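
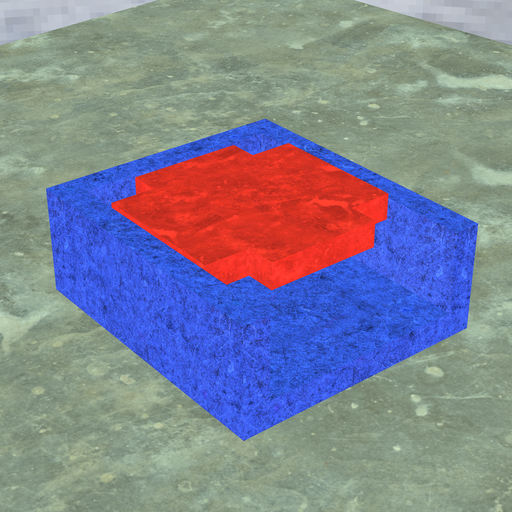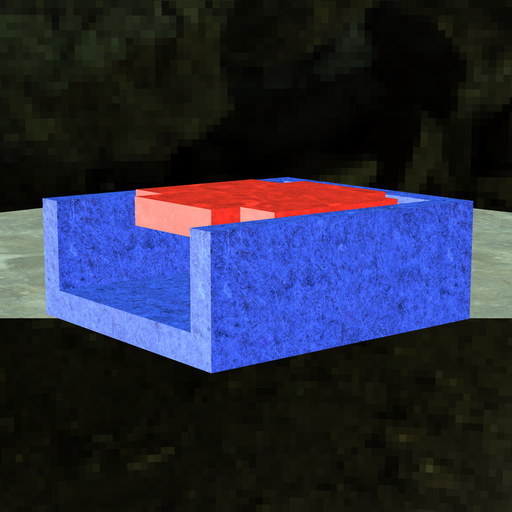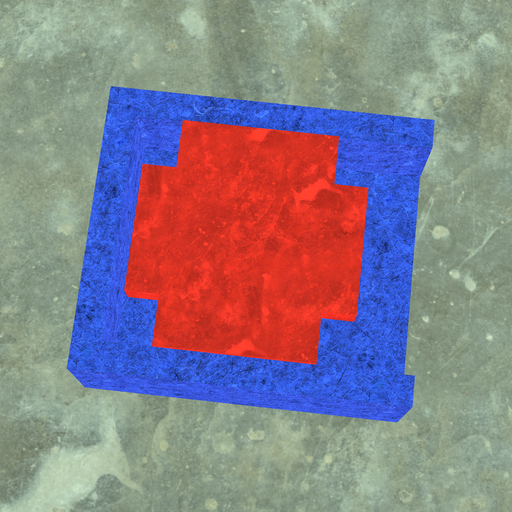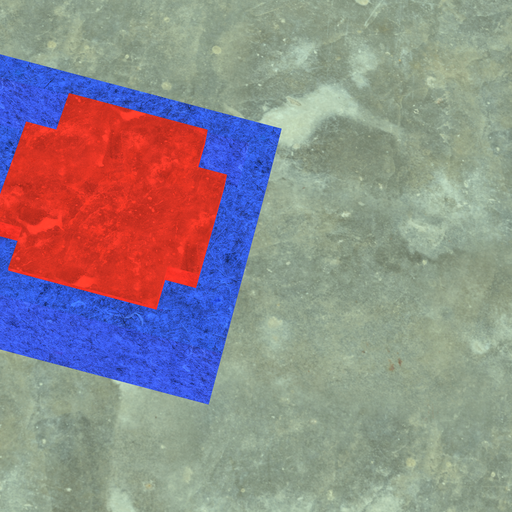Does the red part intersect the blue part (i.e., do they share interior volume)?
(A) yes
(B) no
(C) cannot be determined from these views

(B) no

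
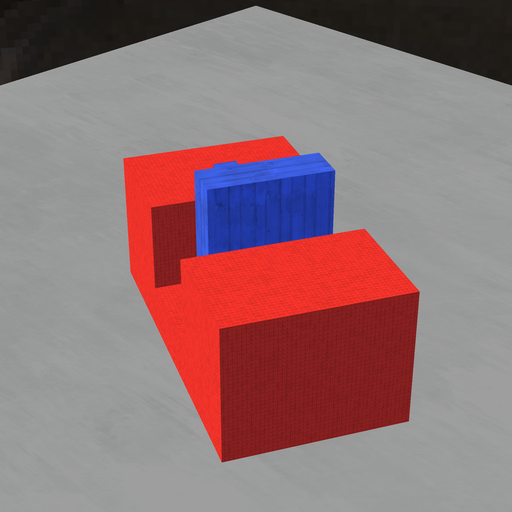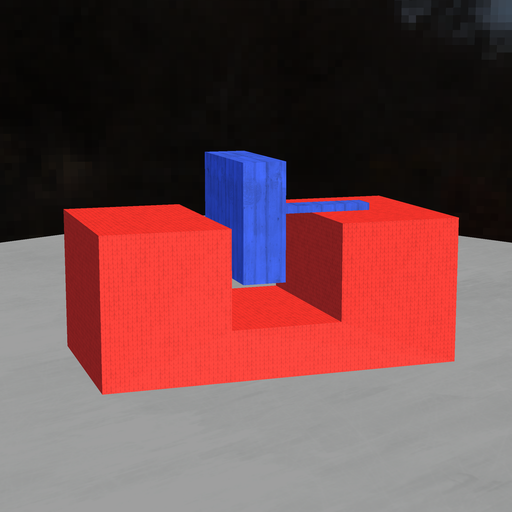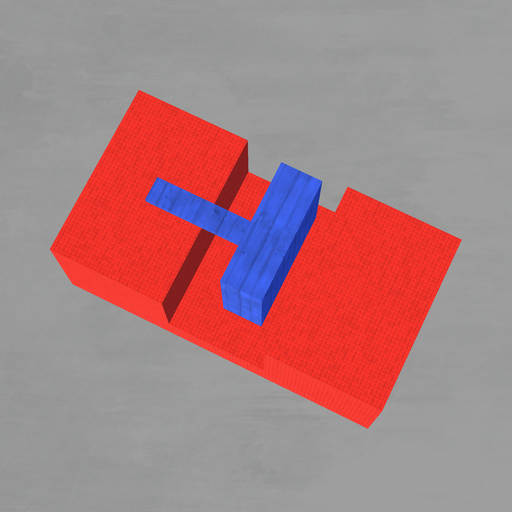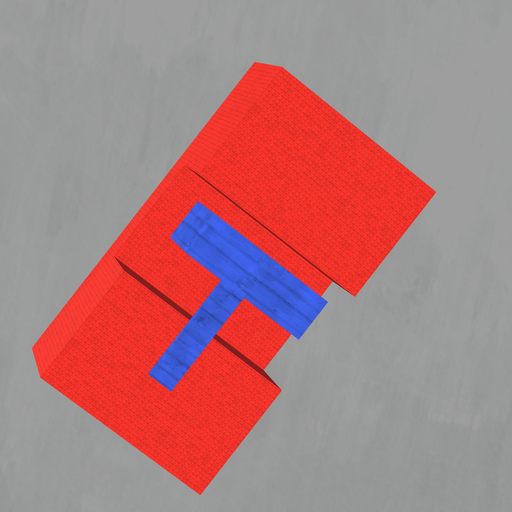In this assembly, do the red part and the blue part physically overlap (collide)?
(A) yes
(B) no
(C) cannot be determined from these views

(B) no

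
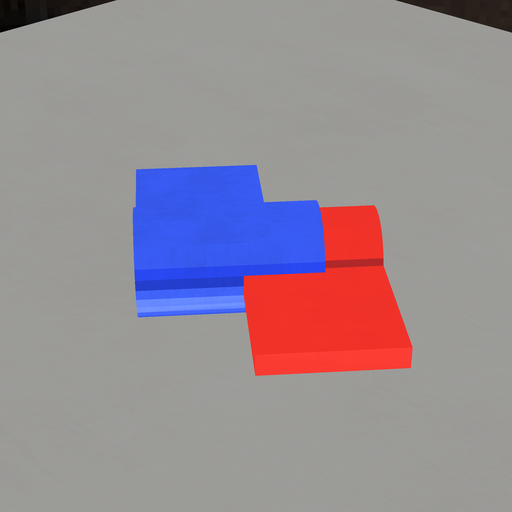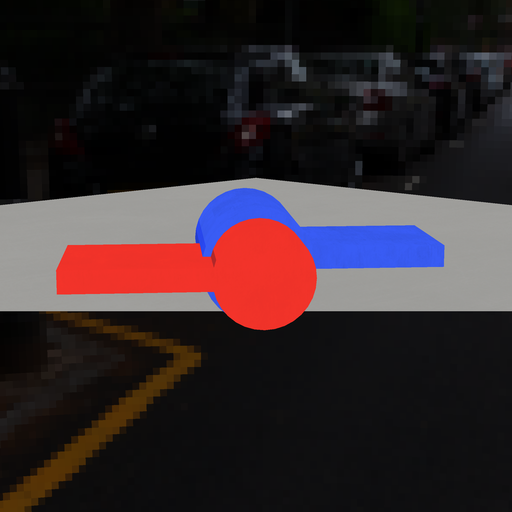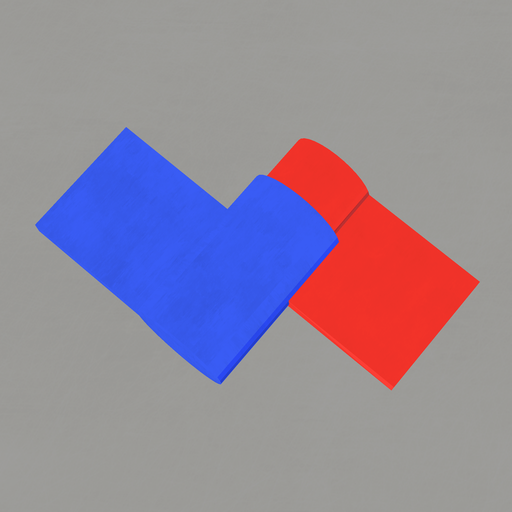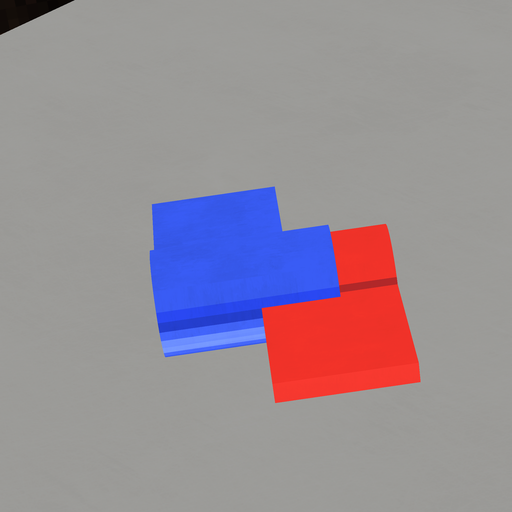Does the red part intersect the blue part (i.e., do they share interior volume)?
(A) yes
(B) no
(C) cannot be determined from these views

(A) yes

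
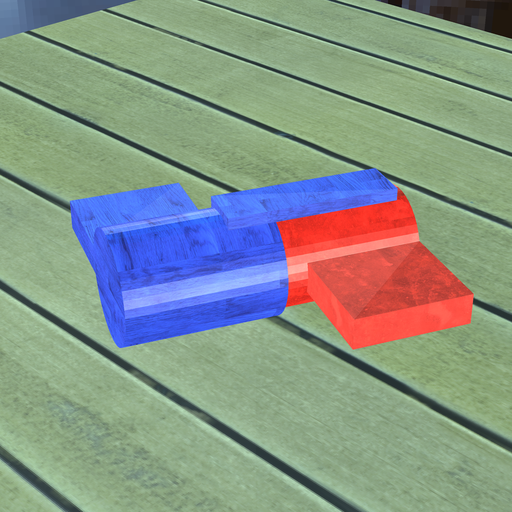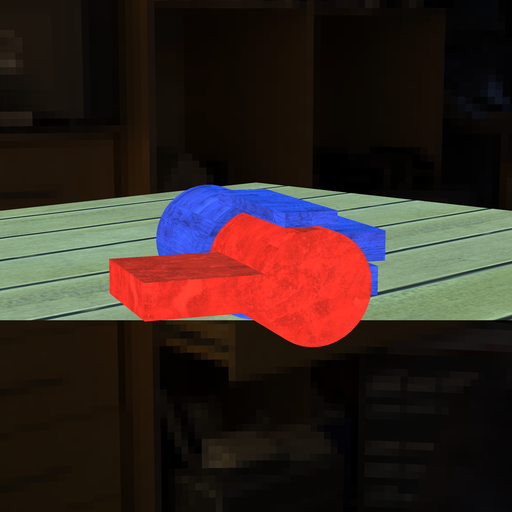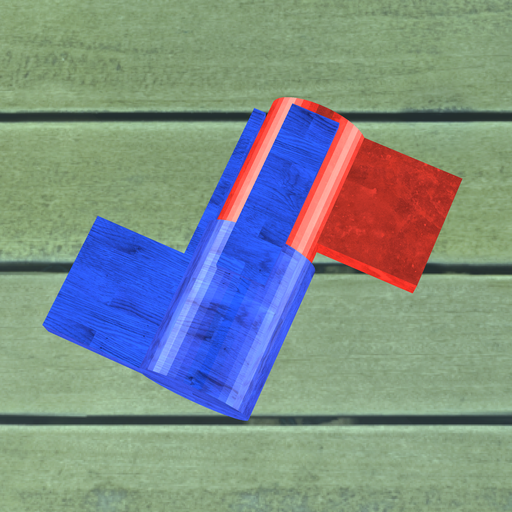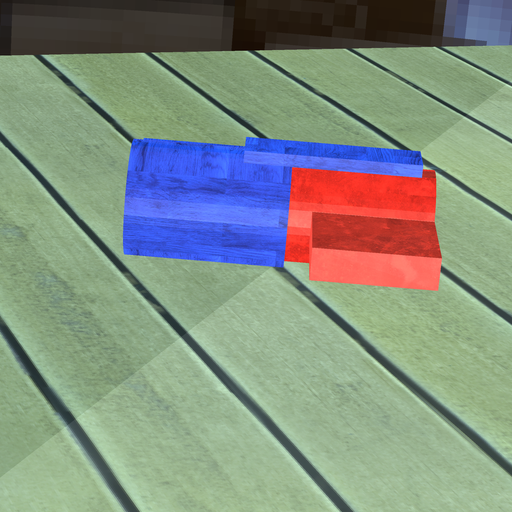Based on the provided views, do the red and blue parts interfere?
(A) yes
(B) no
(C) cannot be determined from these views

(A) yes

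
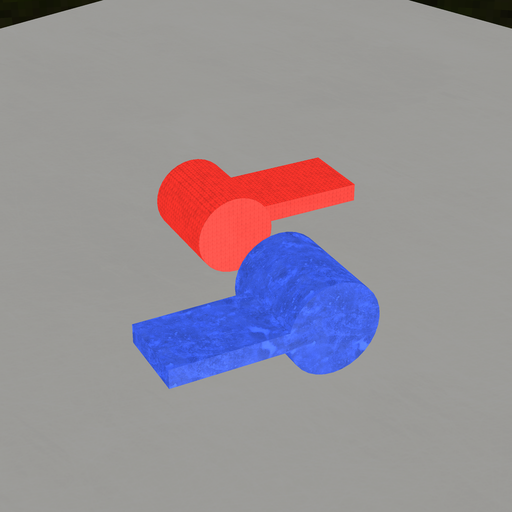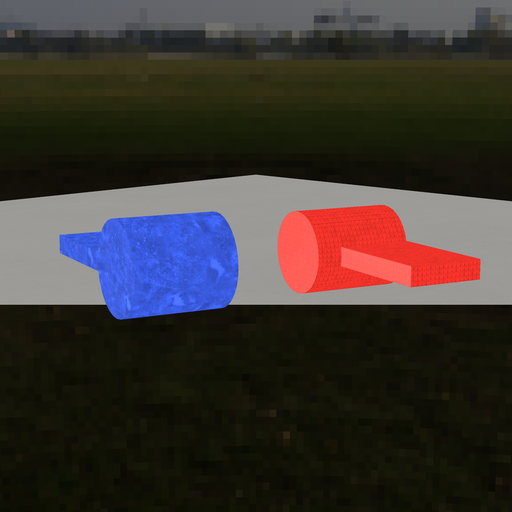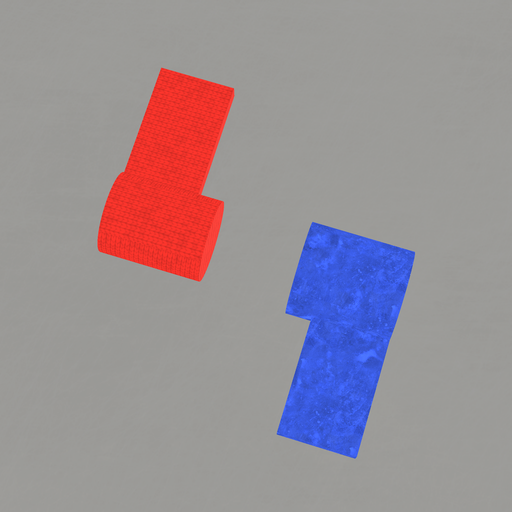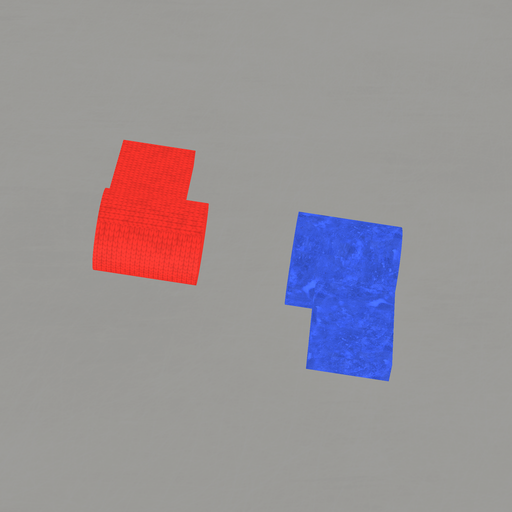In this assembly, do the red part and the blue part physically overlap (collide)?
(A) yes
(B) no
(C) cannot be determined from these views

(B) no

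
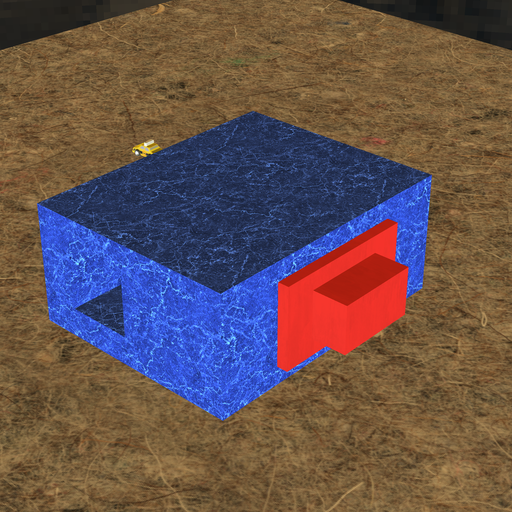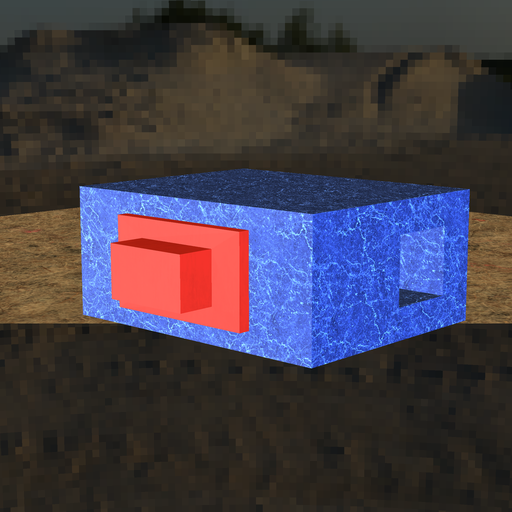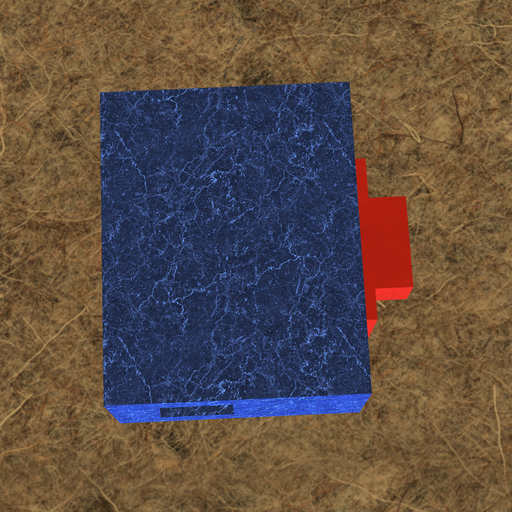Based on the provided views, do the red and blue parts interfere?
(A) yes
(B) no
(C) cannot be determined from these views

(C) cannot be determined from these views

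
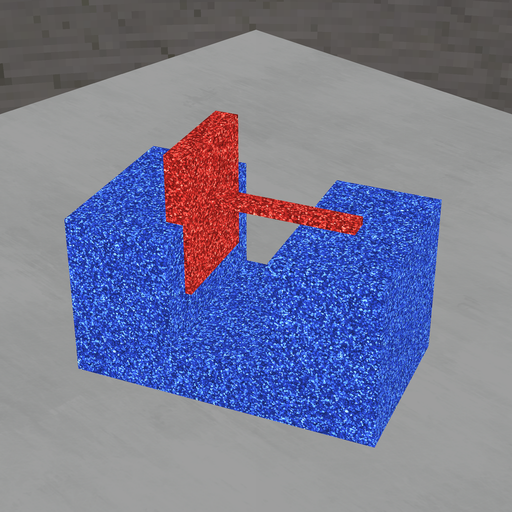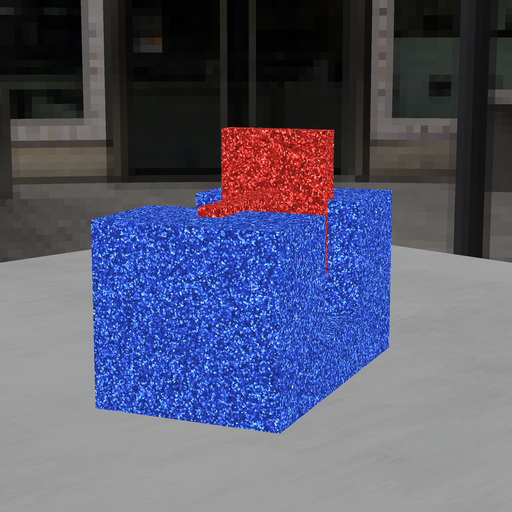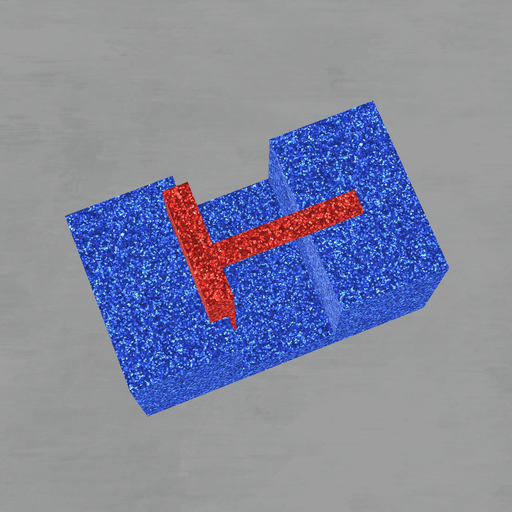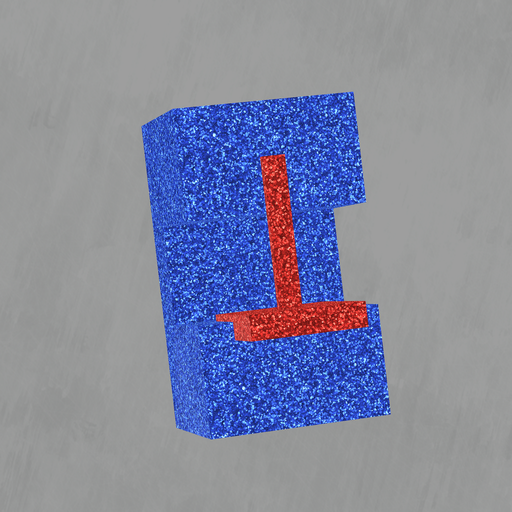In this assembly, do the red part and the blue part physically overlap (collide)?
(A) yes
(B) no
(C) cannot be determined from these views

(A) yes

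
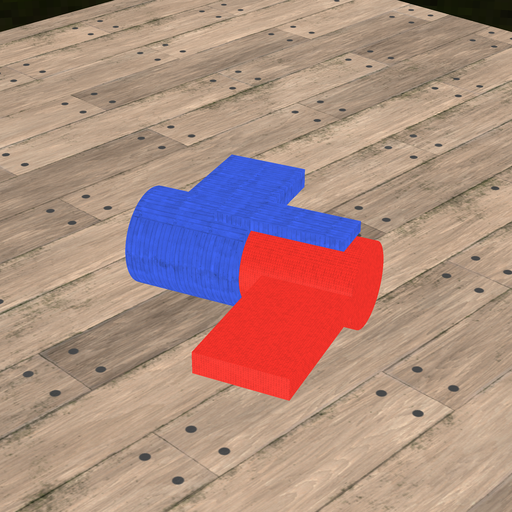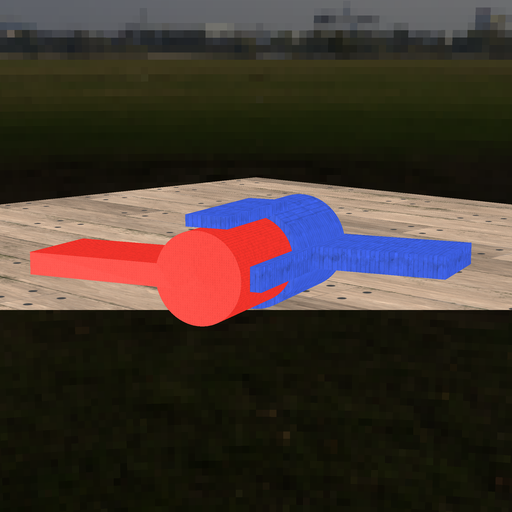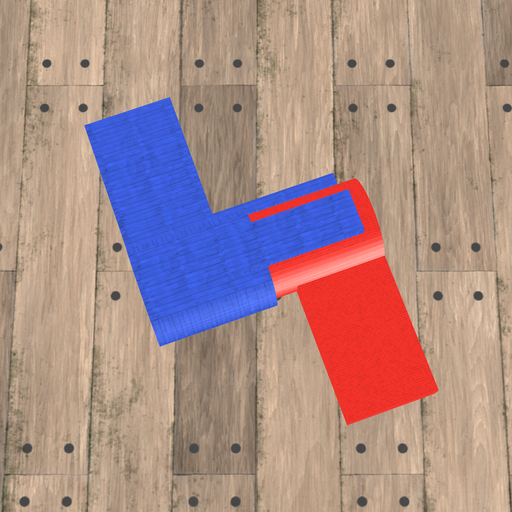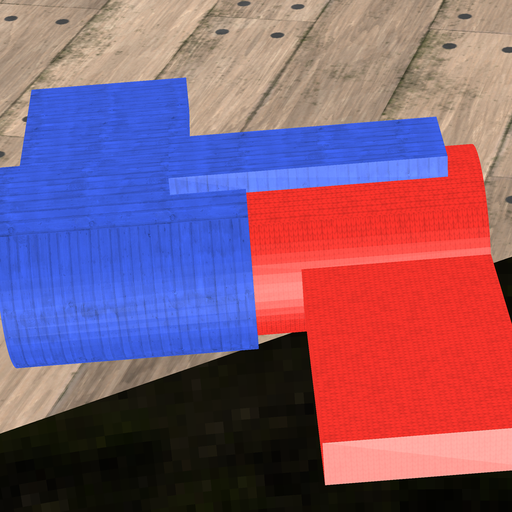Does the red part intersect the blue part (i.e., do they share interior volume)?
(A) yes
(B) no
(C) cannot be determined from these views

(A) yes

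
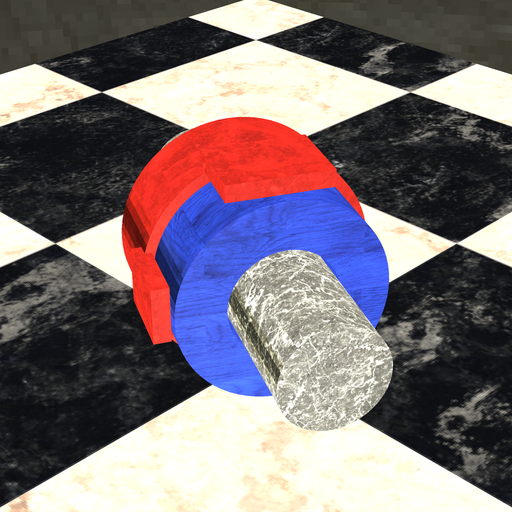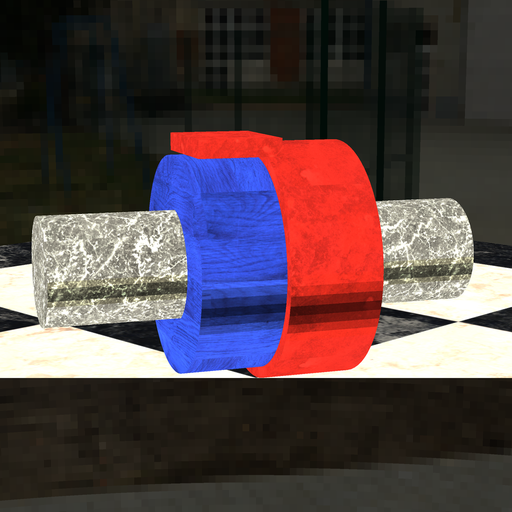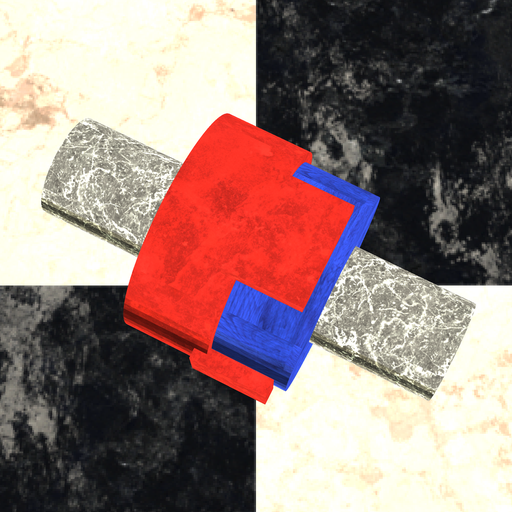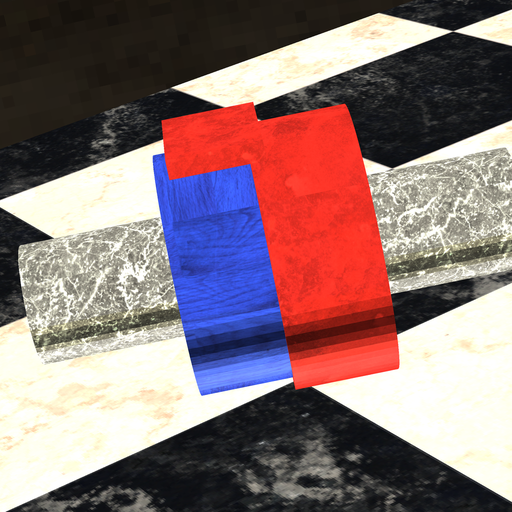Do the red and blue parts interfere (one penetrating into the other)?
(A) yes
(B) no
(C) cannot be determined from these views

(A) yes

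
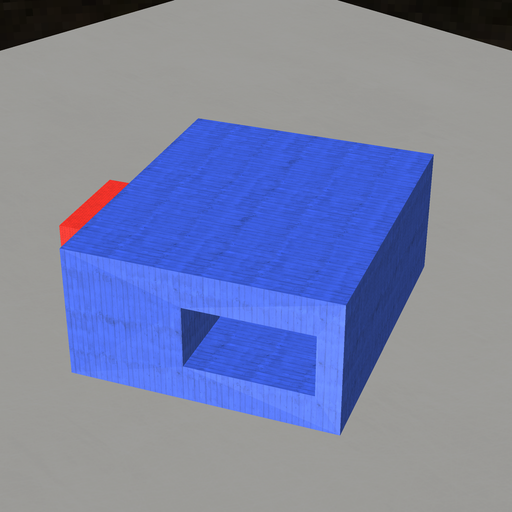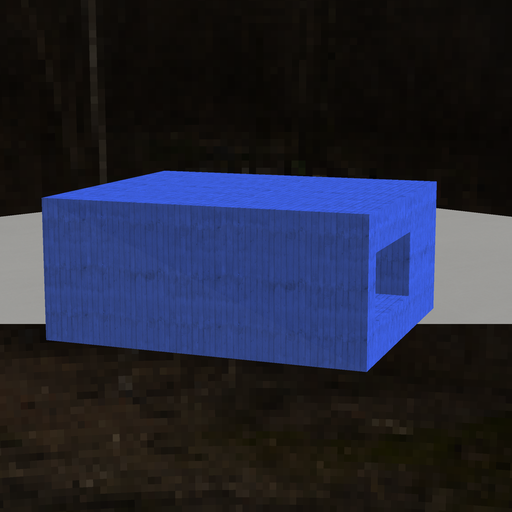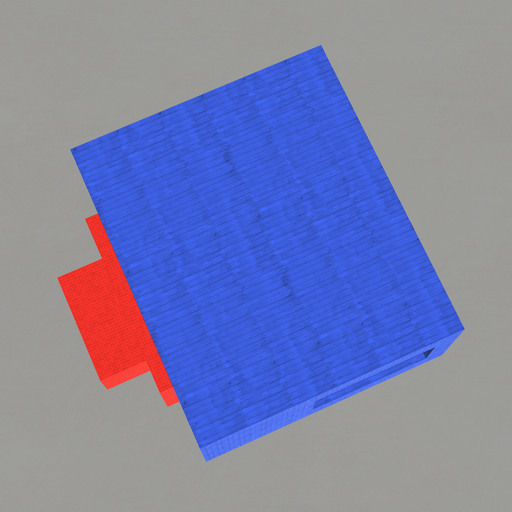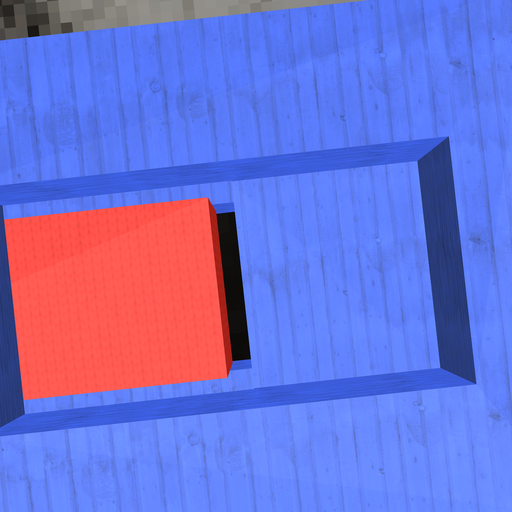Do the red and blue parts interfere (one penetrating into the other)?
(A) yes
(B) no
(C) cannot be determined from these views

(B) no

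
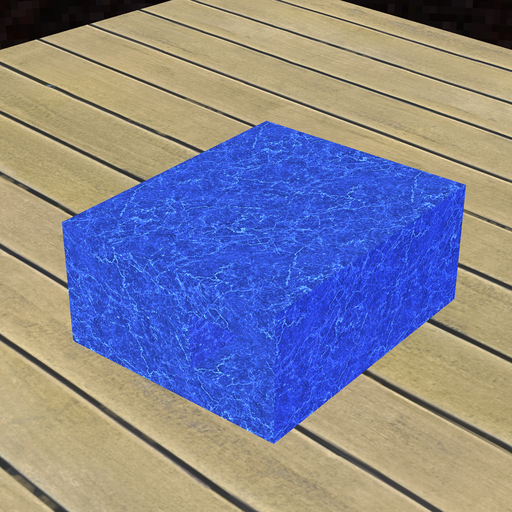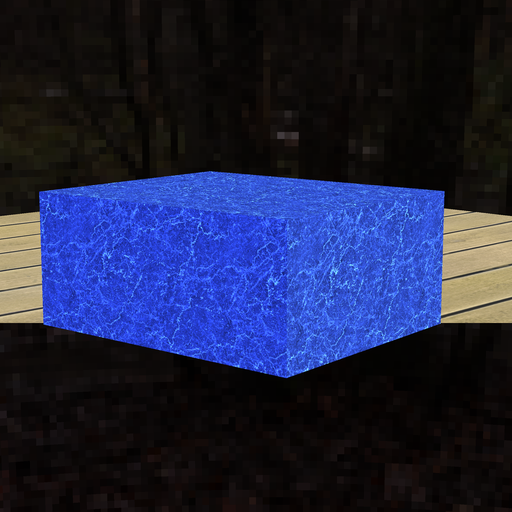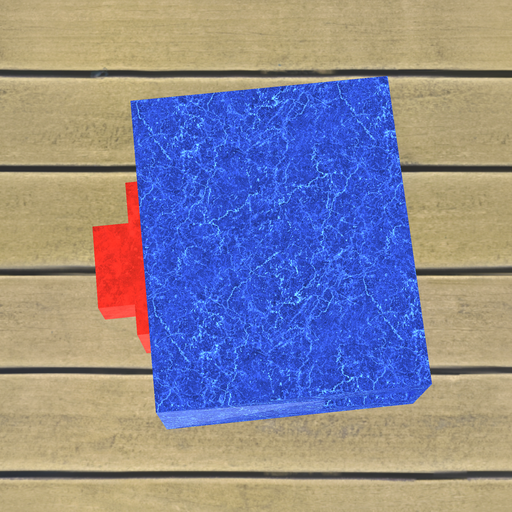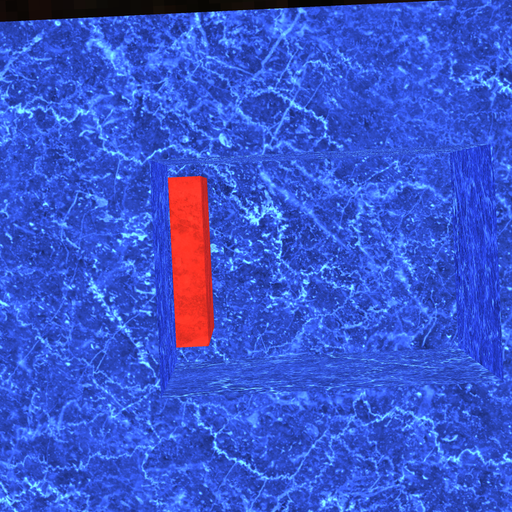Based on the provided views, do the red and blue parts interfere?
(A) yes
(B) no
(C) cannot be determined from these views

(B) no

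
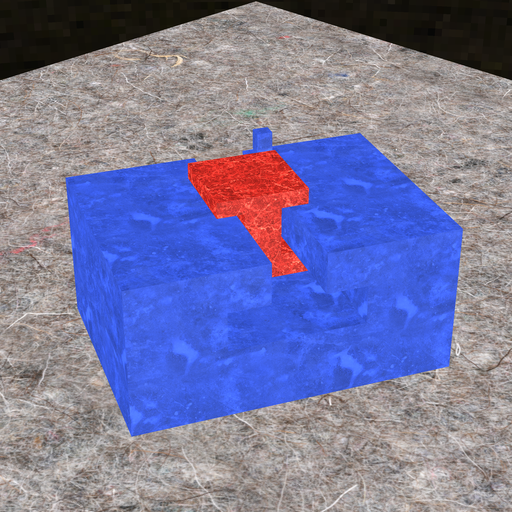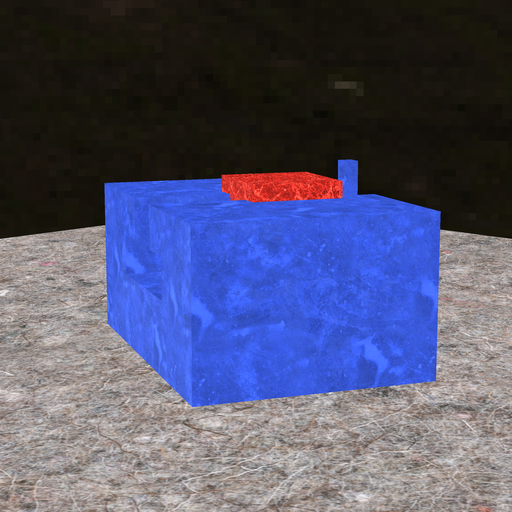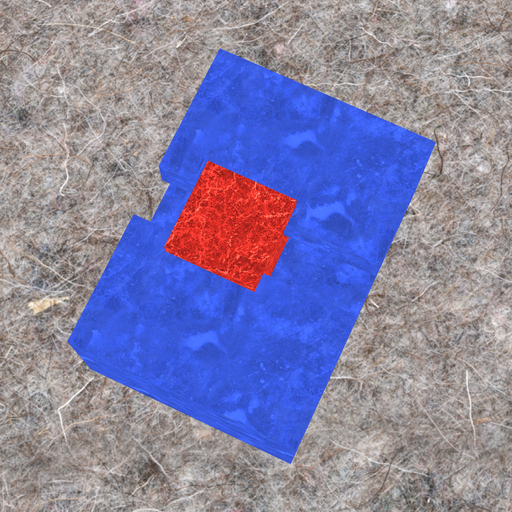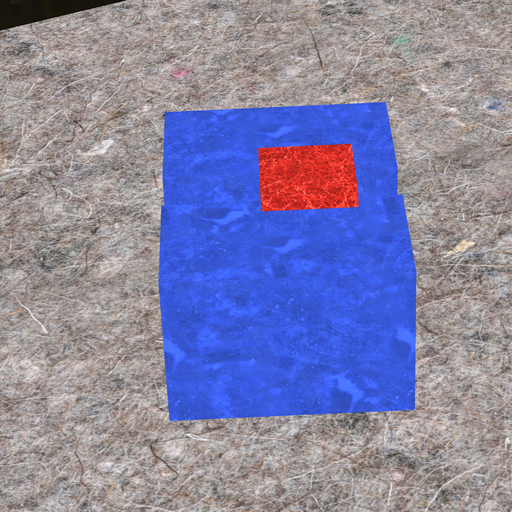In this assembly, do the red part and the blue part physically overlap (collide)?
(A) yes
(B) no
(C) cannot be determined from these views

(B) no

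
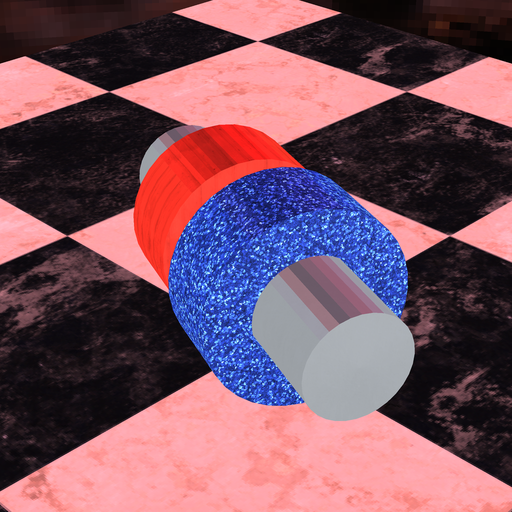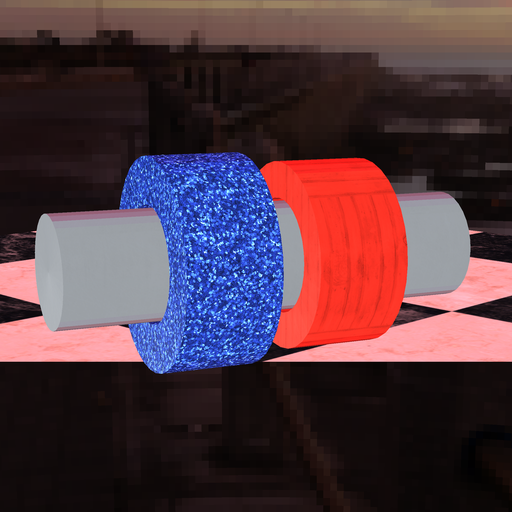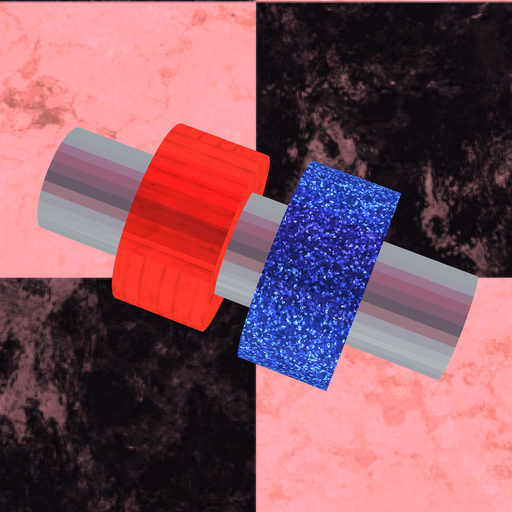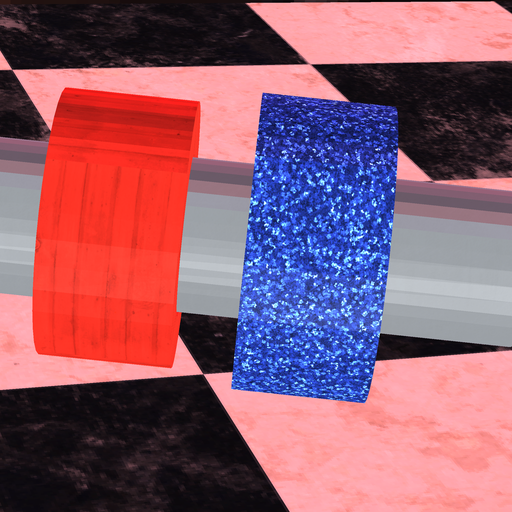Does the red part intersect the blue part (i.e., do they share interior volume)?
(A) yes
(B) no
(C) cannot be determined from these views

(B) no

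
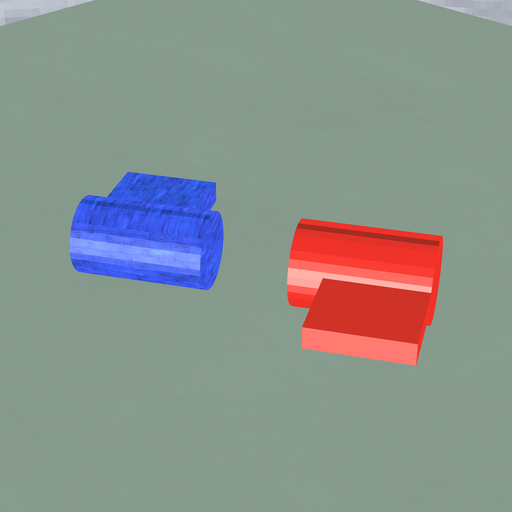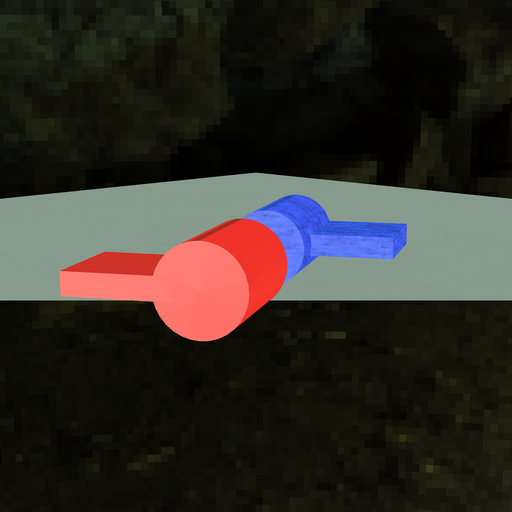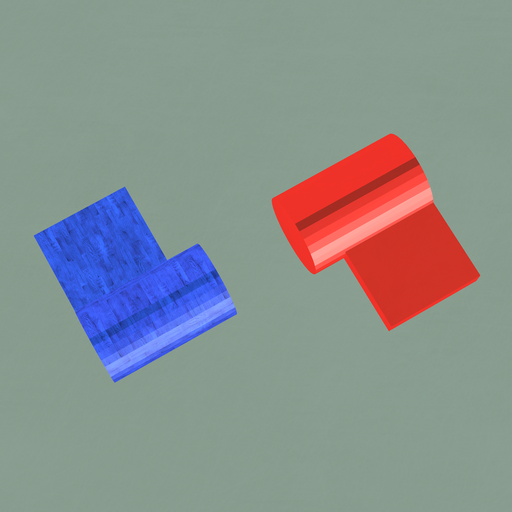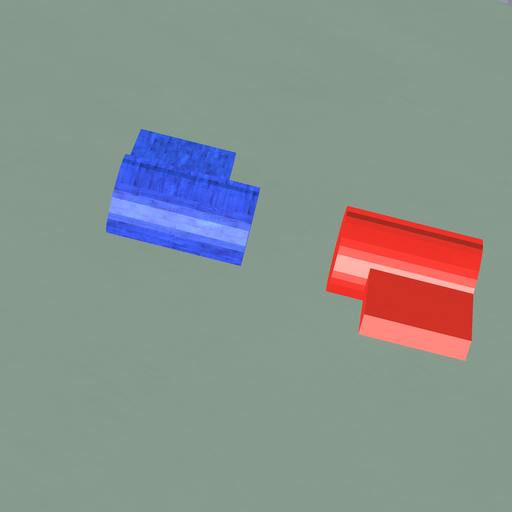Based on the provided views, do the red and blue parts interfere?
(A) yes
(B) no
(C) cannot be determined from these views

(B) no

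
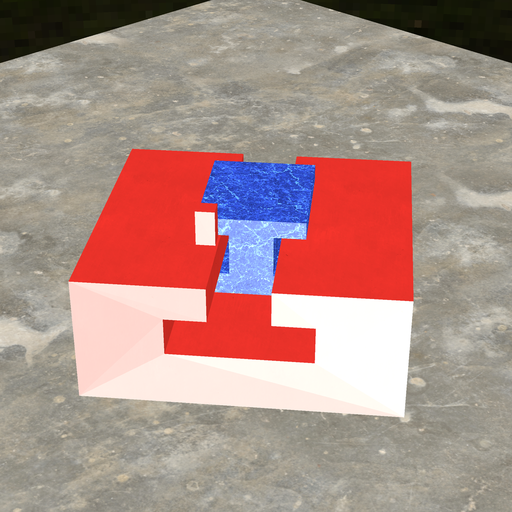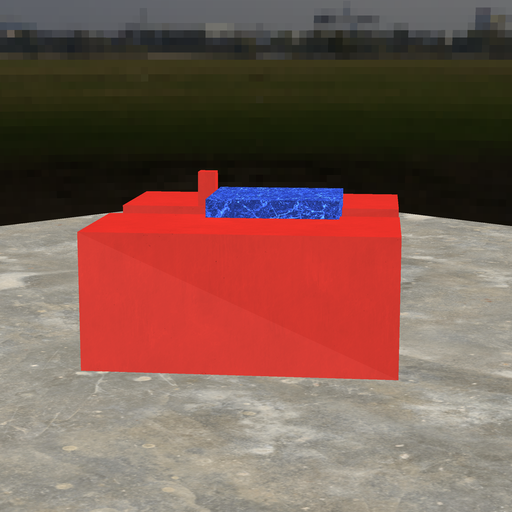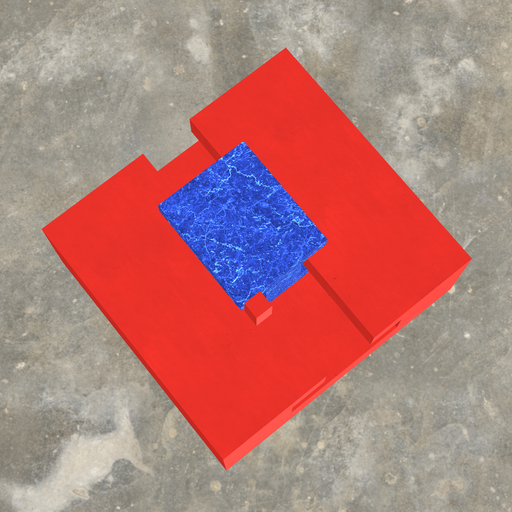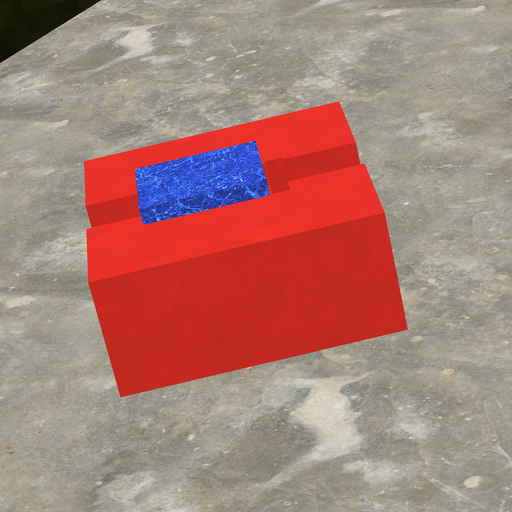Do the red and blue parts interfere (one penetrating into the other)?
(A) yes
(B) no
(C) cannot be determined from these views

(B) no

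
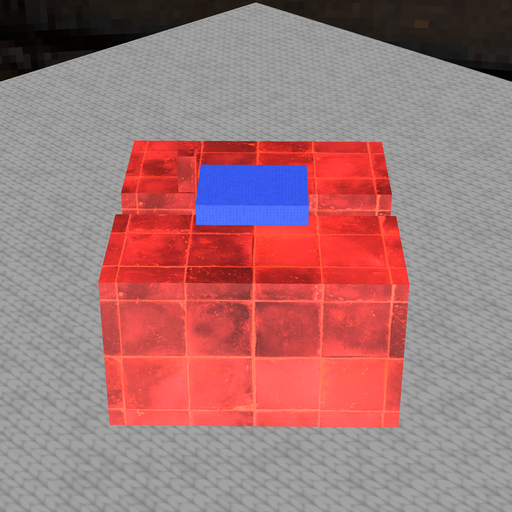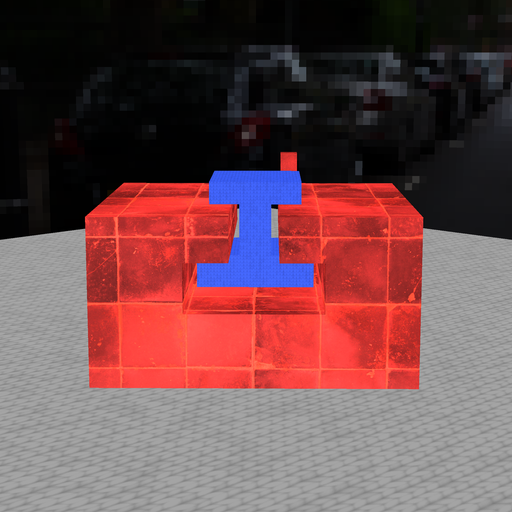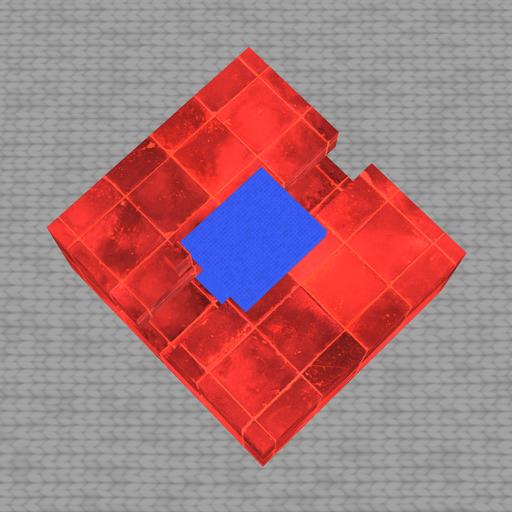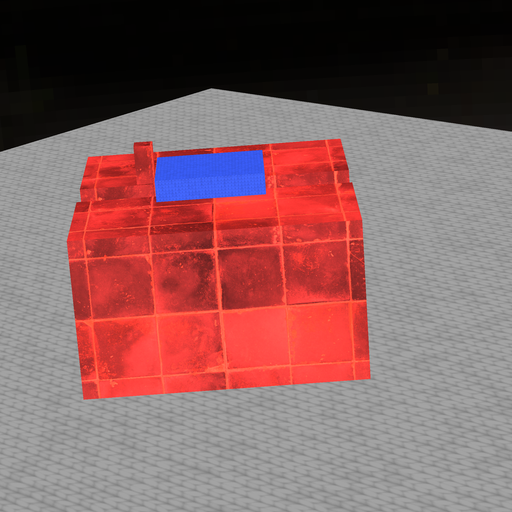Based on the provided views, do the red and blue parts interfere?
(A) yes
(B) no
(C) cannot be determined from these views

(B) no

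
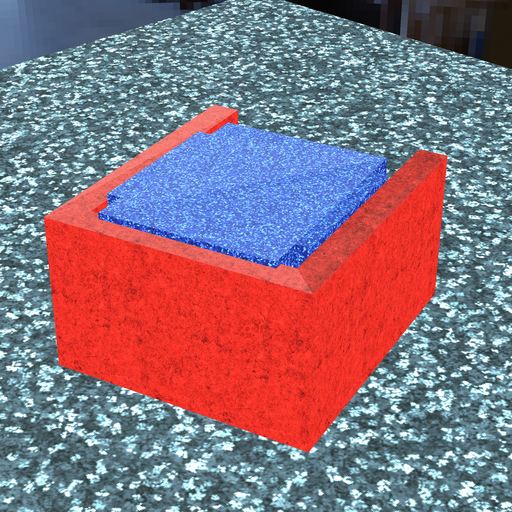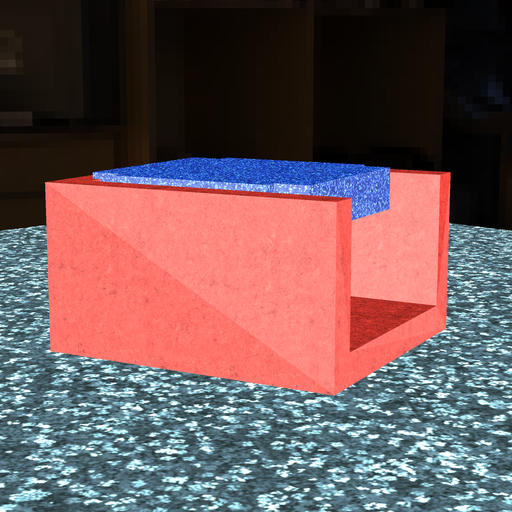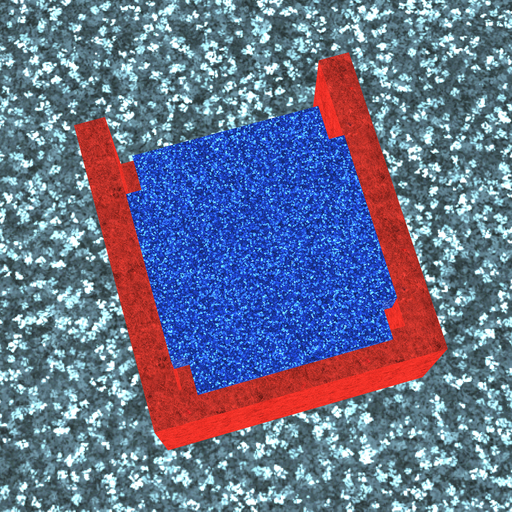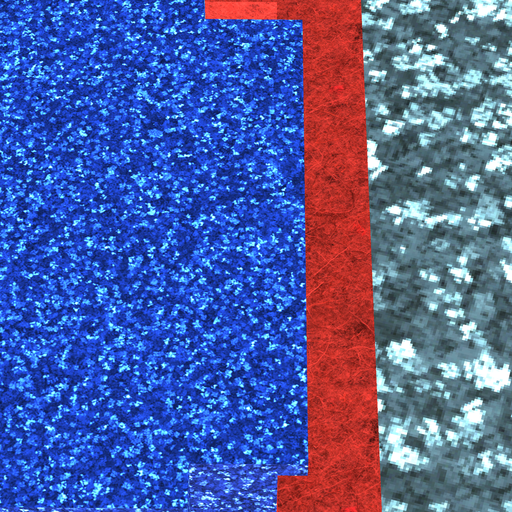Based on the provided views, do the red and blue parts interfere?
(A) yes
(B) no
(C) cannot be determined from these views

(A) yes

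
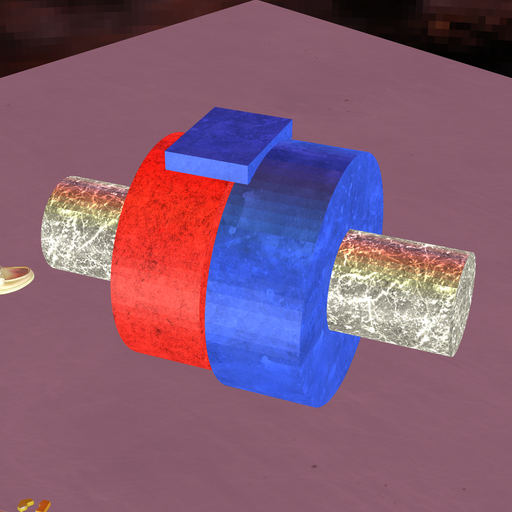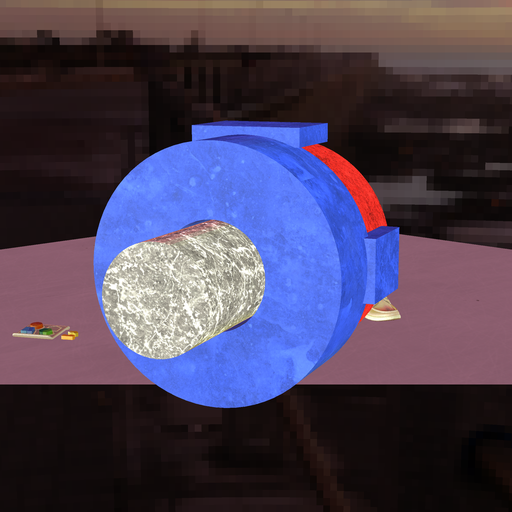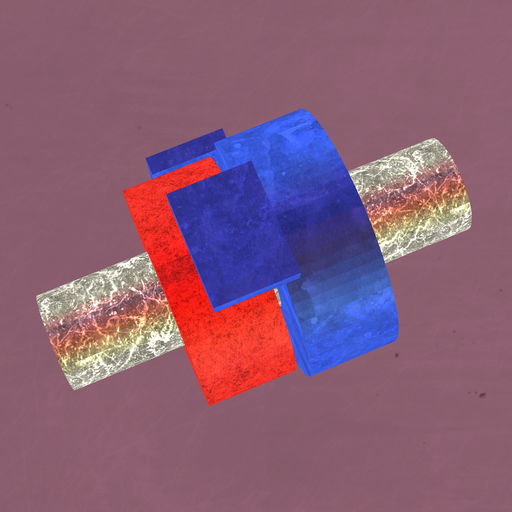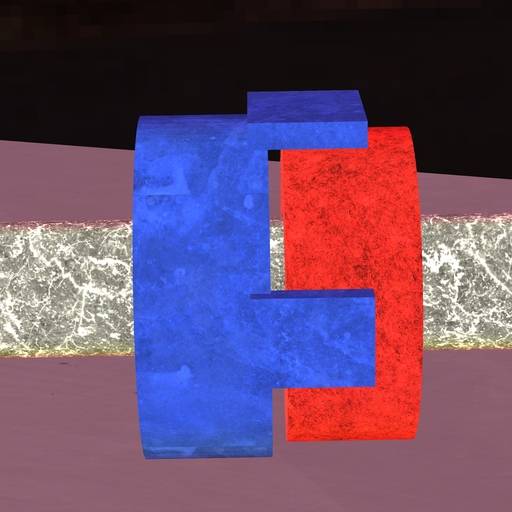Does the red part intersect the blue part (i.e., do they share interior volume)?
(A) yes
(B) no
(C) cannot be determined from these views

(B) no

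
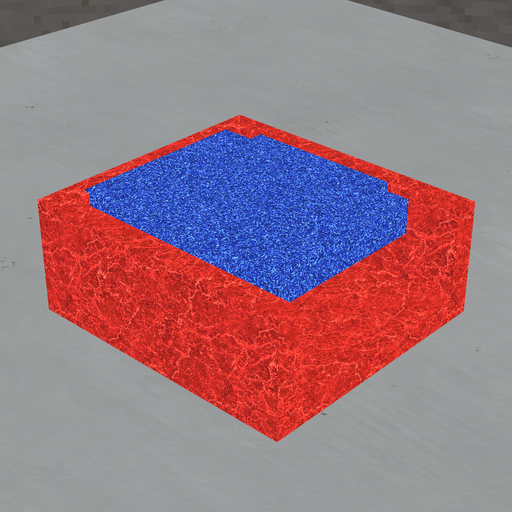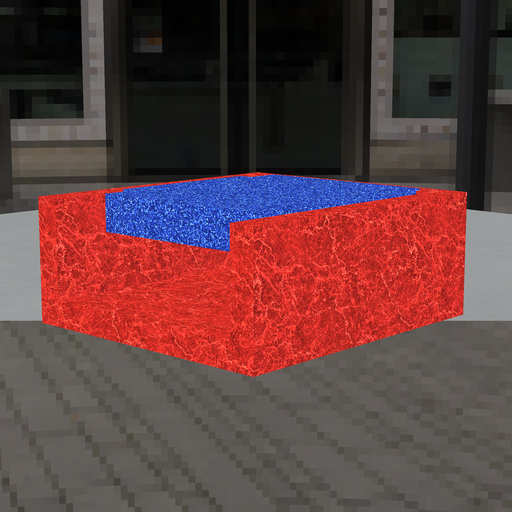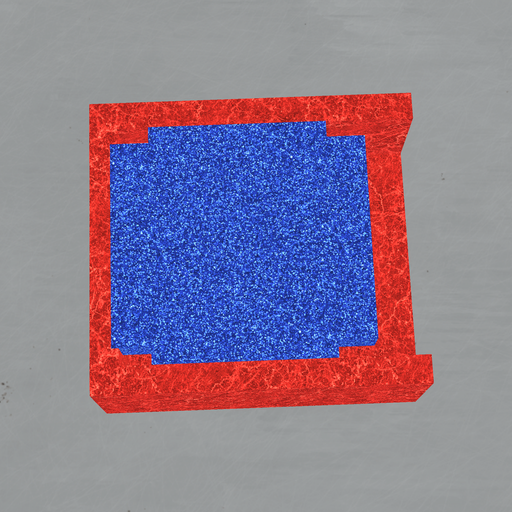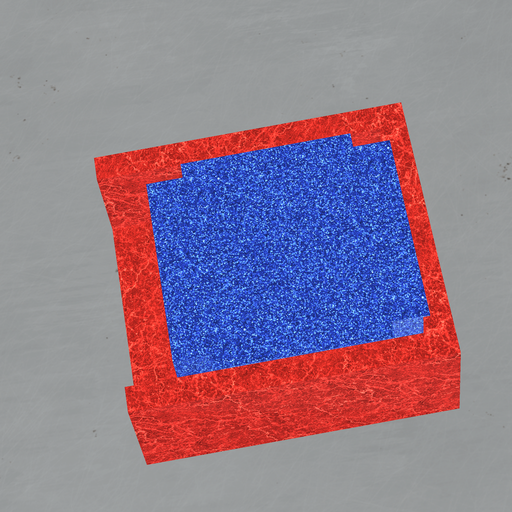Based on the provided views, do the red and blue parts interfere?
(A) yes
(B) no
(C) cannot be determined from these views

(A) yes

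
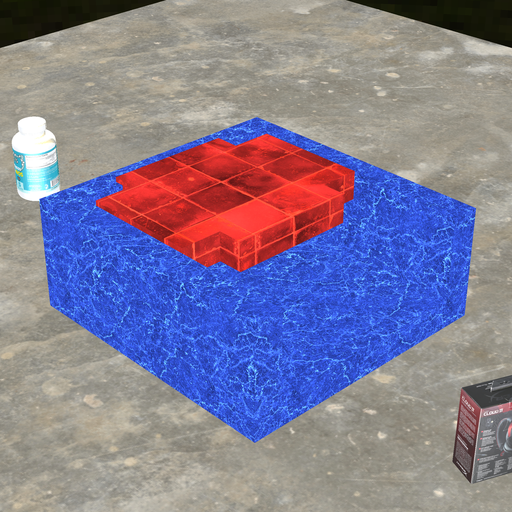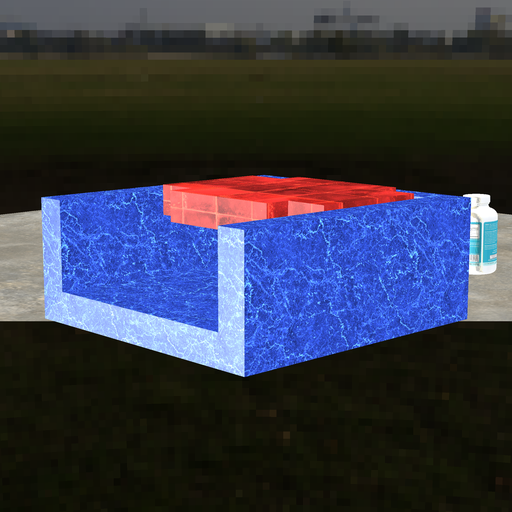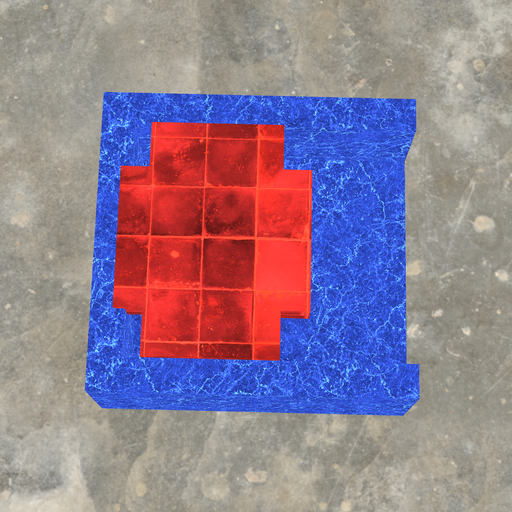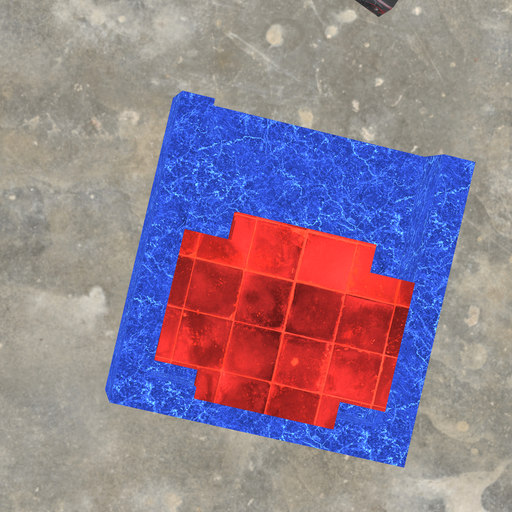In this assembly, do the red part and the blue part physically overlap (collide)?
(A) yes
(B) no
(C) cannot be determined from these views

(A) yes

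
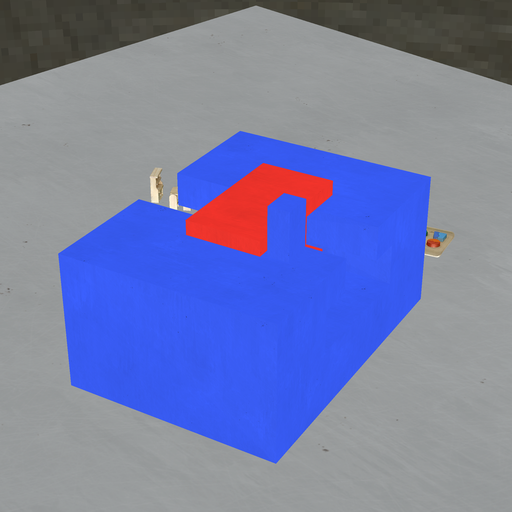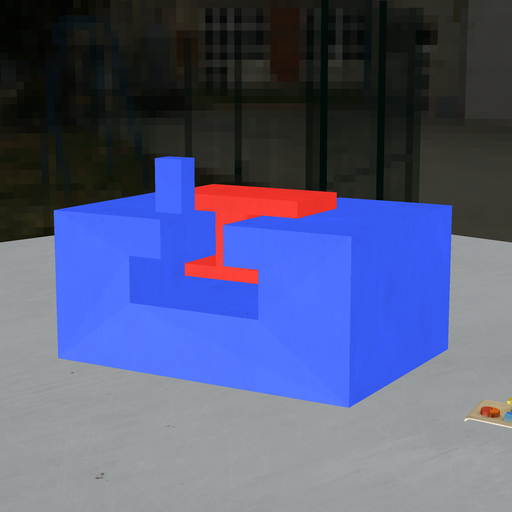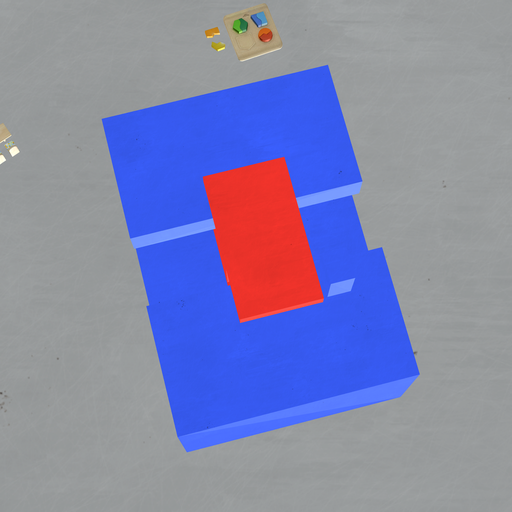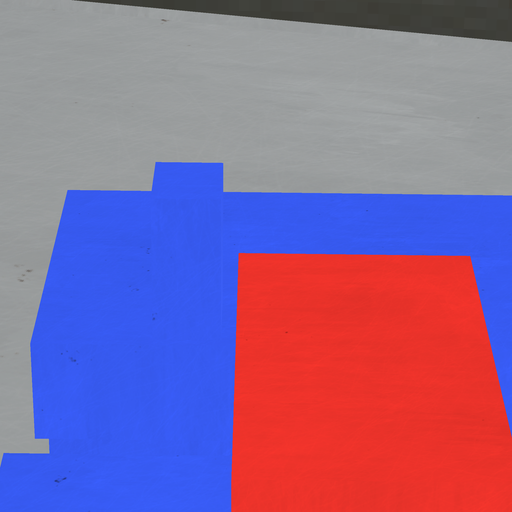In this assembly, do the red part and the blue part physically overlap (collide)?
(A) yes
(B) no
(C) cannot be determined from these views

(B) no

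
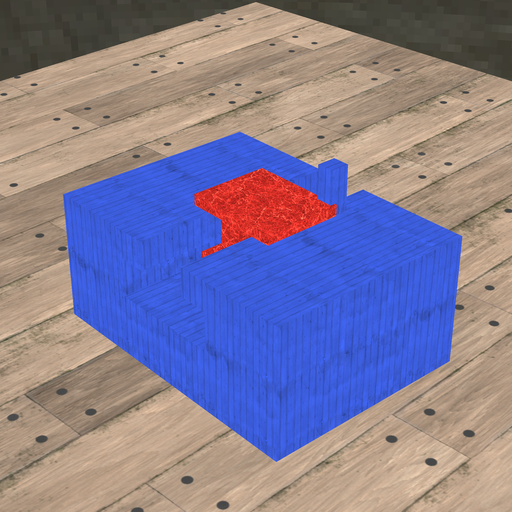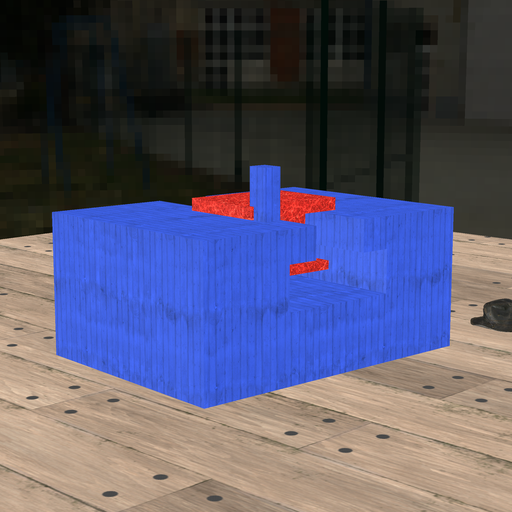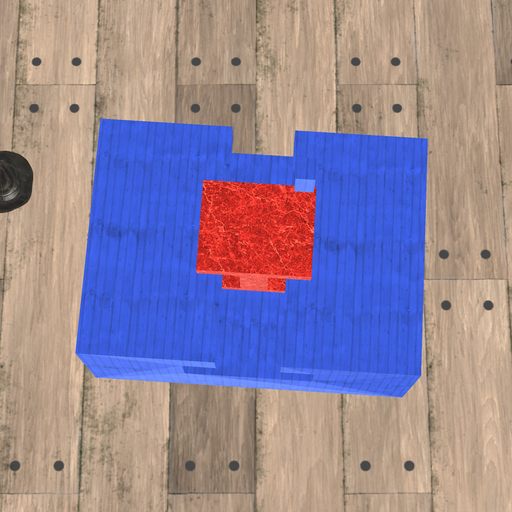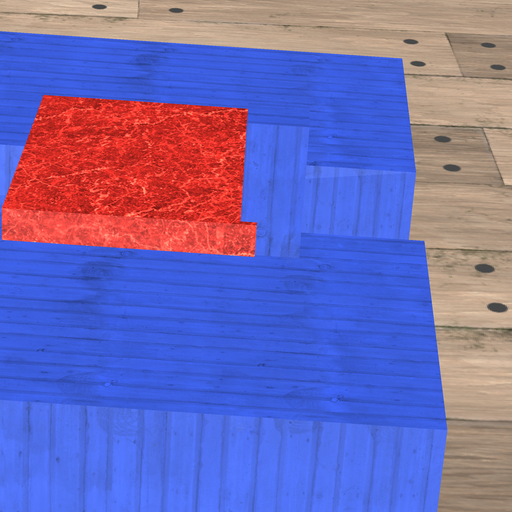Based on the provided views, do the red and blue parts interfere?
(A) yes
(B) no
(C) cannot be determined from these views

(A) yes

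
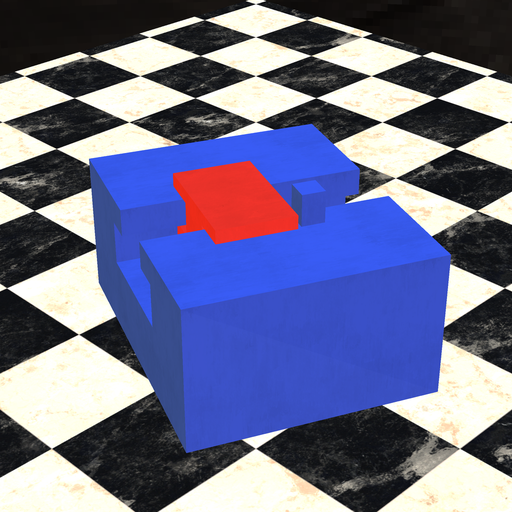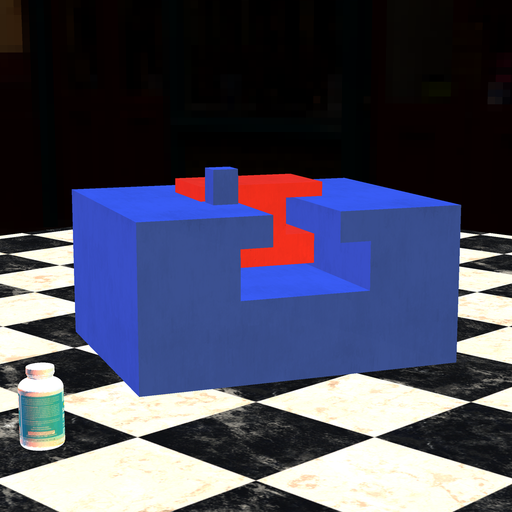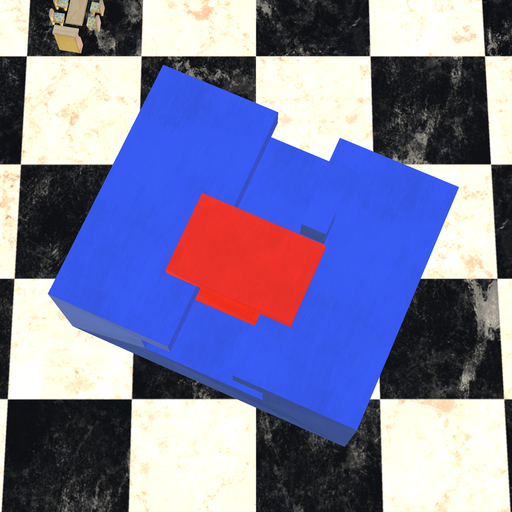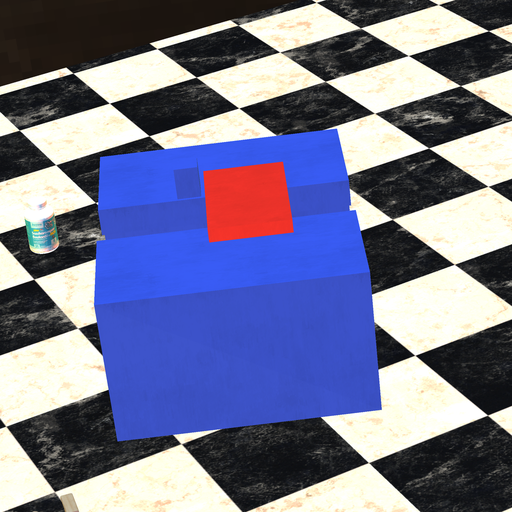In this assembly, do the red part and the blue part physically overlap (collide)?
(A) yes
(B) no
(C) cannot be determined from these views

(B) no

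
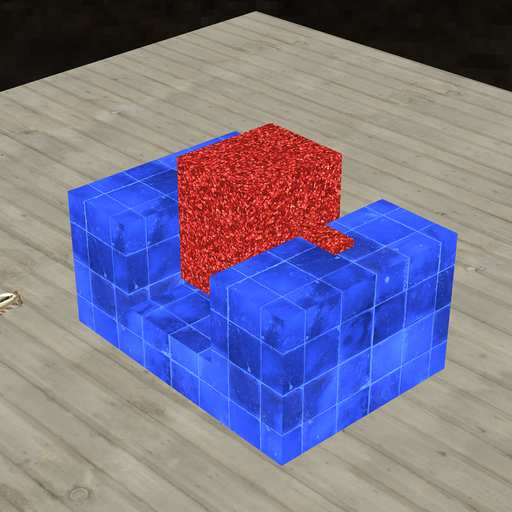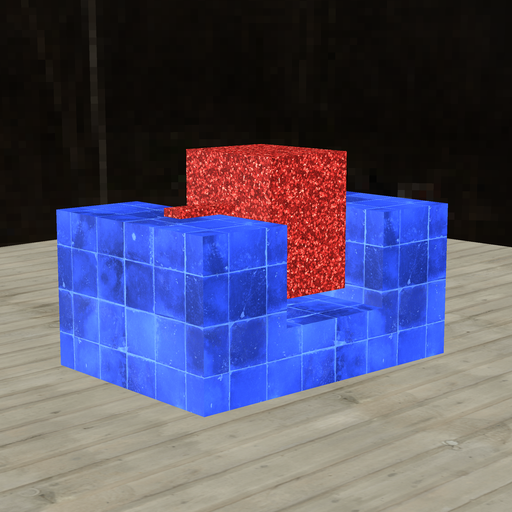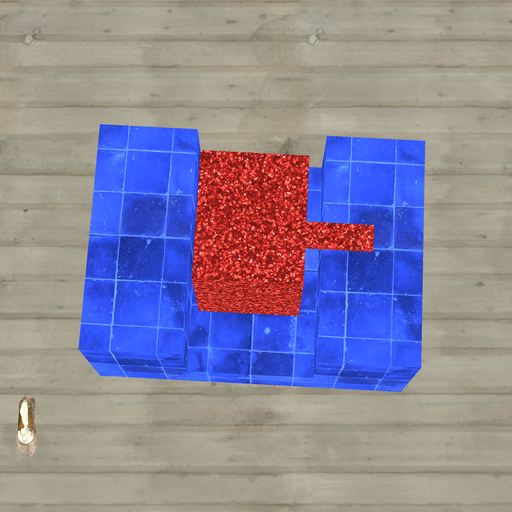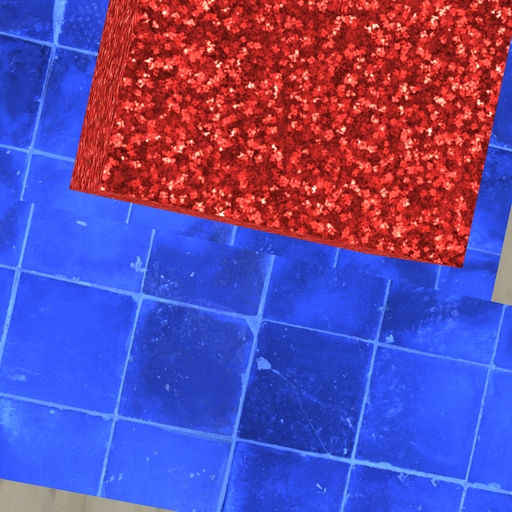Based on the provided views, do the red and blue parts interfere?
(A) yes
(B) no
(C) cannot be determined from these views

(B) no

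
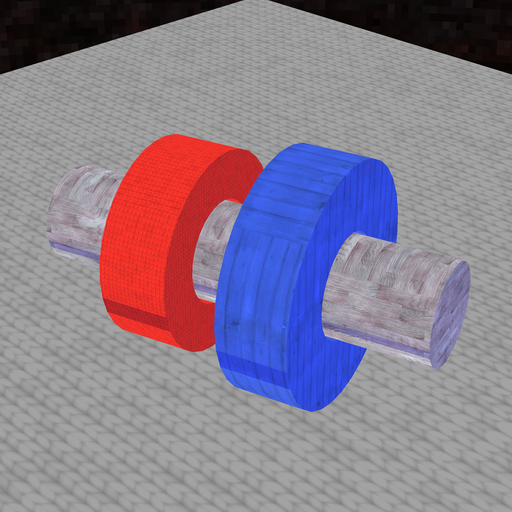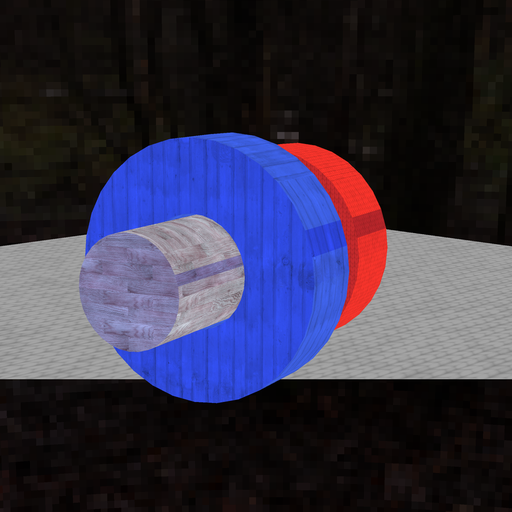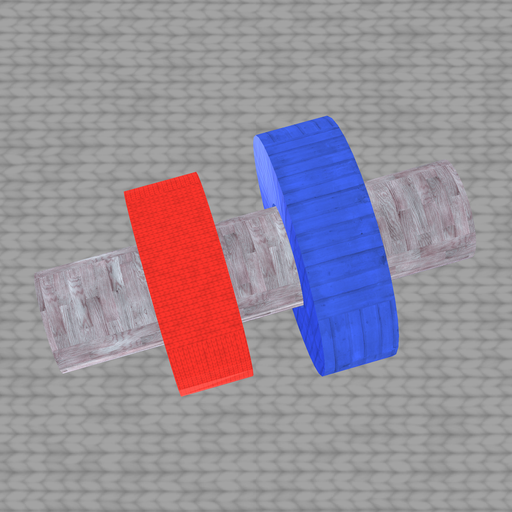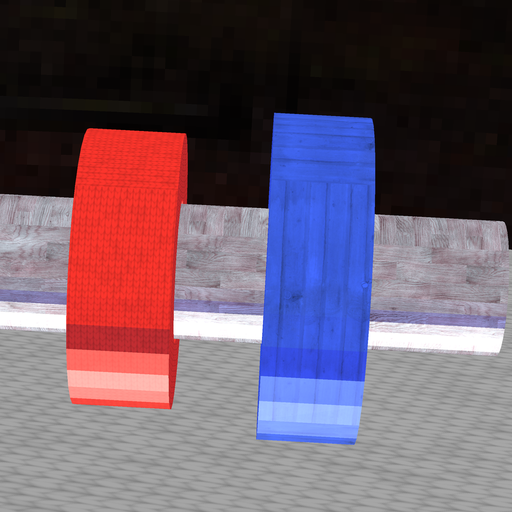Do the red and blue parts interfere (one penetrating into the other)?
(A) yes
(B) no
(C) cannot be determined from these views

(B) no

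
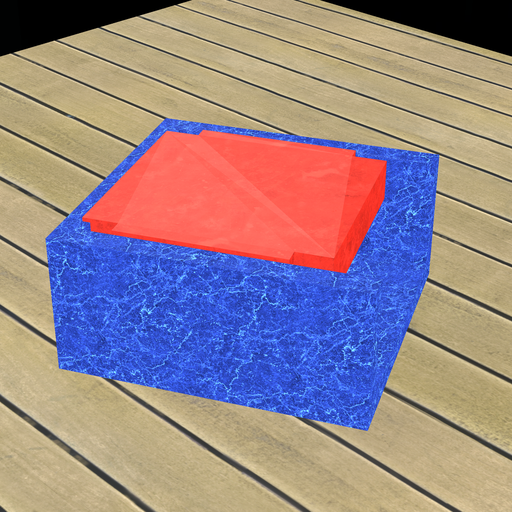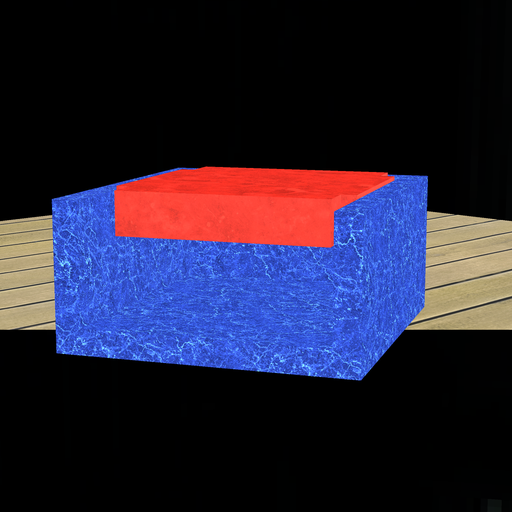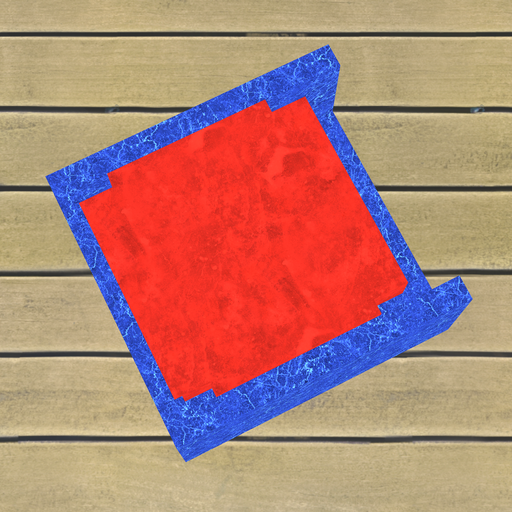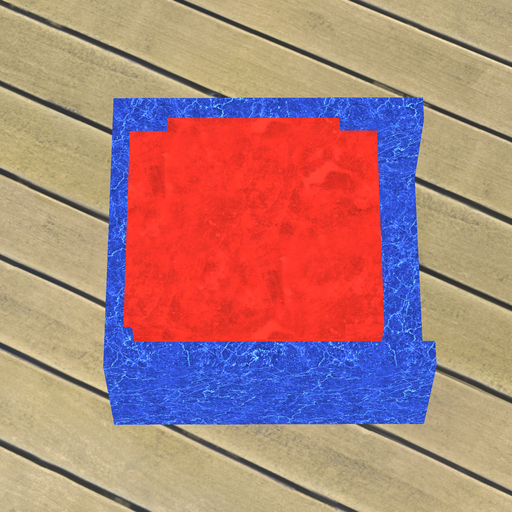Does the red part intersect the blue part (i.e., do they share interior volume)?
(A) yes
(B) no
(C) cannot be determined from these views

(A) yes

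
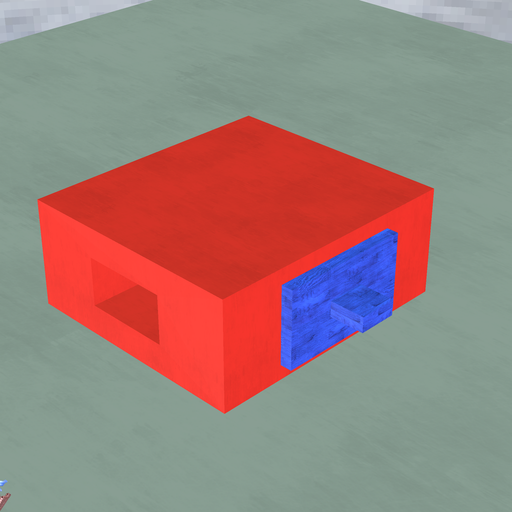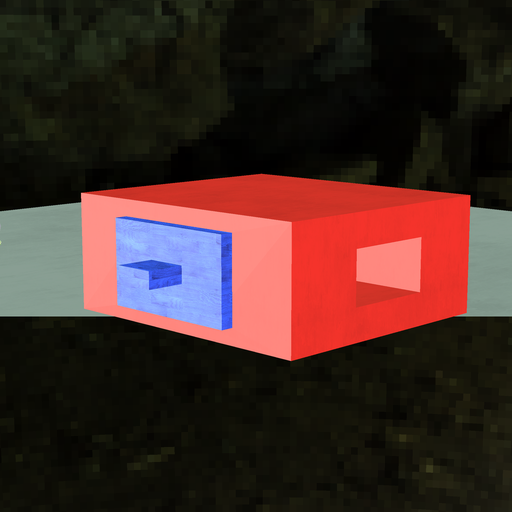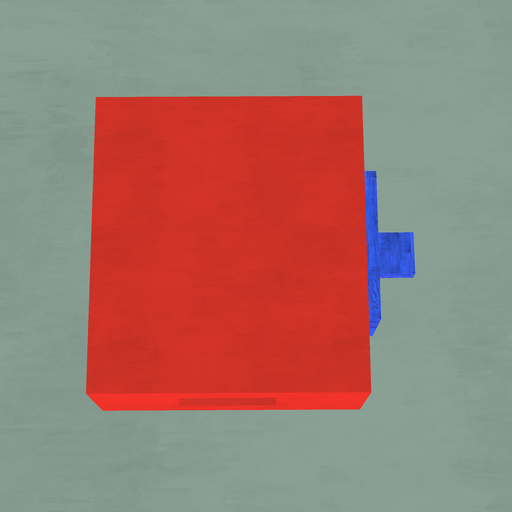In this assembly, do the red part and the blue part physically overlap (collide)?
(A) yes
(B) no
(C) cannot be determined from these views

(C) cannot be determined from these views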